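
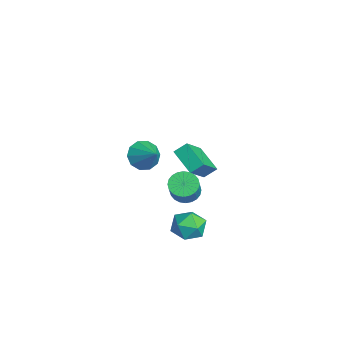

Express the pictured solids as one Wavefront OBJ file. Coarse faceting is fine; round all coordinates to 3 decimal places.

v 2.042 -2.921 0.84
v 2.635 -3.264 0.196
v 3.198 -2.499 1.68
v 2.529 -2.708 0.064
v 2.236 -2.234 0.228
v 1.87 -2.022 0.626
v 1.569 -2.153 1.105
v 1.449 -2.577 1.483
v 1.555 -3.133 1.615
v 1.847 -3.607 1.451
v 2.214 -3.82 1.054
v 2.515 -3.688 0.574
v 0.073 -0.255 -3.826
v 0.582 -0.695 -4.329
v 1.596 -1.045 -2.997
v 1.087 -0.605 -2.494
v 0.714 -0.396 -4.351
v 1.728 -0.746 -3.019
v 0.748 -0.075 -4.292
v 1.762 -0.425 -2.96
v 0.68 0.218 -4.163
v 1.693 -0.132 -2.831
v 0.519 0.44 -3.983
v 1.533 0.089 -2.651
v 0.29 0.555 -3.778
v 1.304 0.205 -2.446
v 0.029 0.547 -3.581
v 1.042 0.197 -2.249
v -0.226 0.417 -3.421
v 0.787 0.067 -2.089
v -0.436 0.185 -3.323
v 0.578 -0.165 -1.991
v -0.568 -0.114 -3.301
v 0.446 -0.464 -1.969
v -0.602 -0.435 -3.36
v 0.412 -0.785 -2.028
v -0.533 -0.728 -3.489
v 0.48 -1.078 -2.157
v -0.373 -0.949 -3.669
v 0.641 -1.3 -2.337
v -0.144 -1.065 -3.874
v 0.87 -1.415 -2.542
v 0.118 -1.057 -4.071
v 1.131 -1.407 -2.739
v 0.373 -0.927 -4.231
v 1.386 -1.277 -2.899
v -4.132 0.846 -4.234
v -4.127 1.59 -3.675
v -2.666 1.436 -5.031
v -2.661 2.179 -4.472
v -2.939 -0.219 -2.828
v -2.934 0.524 -2.269
v -1.473 0.37 -3.625
v -1.468 1.114 -3.066
v 3.353 -0.316 -4.207
v 3.901 -0.062 -3.373
v 3.759 -1.918 -3.987
v 4.307 -1.664 -3.153
v 3.28 -1.591 -3.136
v 3.029 -0.601 -3.272
v 4.631 -1.379 -4.088
v 4.38 -0.389 -4.224
v 4.692 -0.719 -3.299
v 3.856 -0.85 -2.71
v 3.804 -1.13 -4.65
v 2.968 -1.261 -4.061
f 2 1 4
f 2 4 3
f 4 1 5
f 4 5 3
f 5 1 6
f 5 6 3
f 6 1 7
f 6 7 3
f 7 1 8
f 7 8 3
f 8 1 9
f 8 9 3
f 9 1 10
f 9 10 3
f 10 1 11
f 10 11 3
f 11 1 12
f 11 12 3
f 12 1 2
f 12 2 3
f 14 13 17
f 14 17 15
f 15 17 18
f 15 18 16
f 17 13 19
f 17 19 18
f 18 19 20
f 18 20 16
f 19 13 21
f 19 21 20
f 20 21 22
f 20 22 16
f 21 13 23
f 21 23 22
f 22 23 24
f 22 24 16
f 23 13 25
f 23 25 24
f 24 25 26
f 24 26 16
f 25 13 27
f 25 27 26
f 26 27 28
f 26 28 16
f 27 13 29
f 27 29 28
f 28 29 30
f 28 30 16
f 29 13 31
f 29 31 30
f 30 31 32
f 30 32 16
f 31 13 33
f 31 33 32
f 32 33 34
f 32 34 16
f 33 13 35
f 33 35 34
f 34 35 36
f 34 36 16
f 35 13 37
f 35 37 36
f 36 37 38
f 36 38 16
f 37 13 39
f 37 39 38
f 38 39 40
f 38 40 16
f 39 13 41
f 39 41 40
f 40 41 42
f 40 42 16
f 41 13 43
f 41 43 42
f 42 43 44
f 42 44 16
f 43 13 45
f 43 45 44
f 44 45 46
f 44 46 16
f 45 13 14
f 45 14 46
f 46 14 15
f 46 15 16
f 48 50 47
f 51 48 47
f 47 50 49
f 49 51 47
f 48 54 50
f 52 48 51
f 52 54 48
f 50 54 49
f 53 51 49
f 49 54 53
f 53 52 51
f 54 52 53
f 55 66 60
f 55 60 56
f 55 56 62
f 55 62 65
f 55 65 66
f 56 60 64
f 60 66 59
f 66 65 57
f 65 62 61
f 62 56 63
f 58 64 59
f 58 59 57
f 58 57 61
f 58 61 63
f 58 63 64
f 59 64 60
f 57 59 66
f 61 57 65
f 63 61 62
f 64 63 56



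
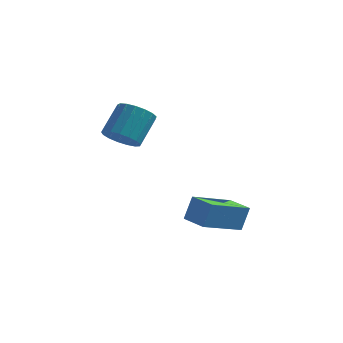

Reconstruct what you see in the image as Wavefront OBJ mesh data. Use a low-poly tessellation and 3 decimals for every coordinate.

v -2.072 -0.489 0.678
v -1.456 -0.762 0.771
v -1.213 0.095 1.676
v -1.828 0.369 1.582
v -1.407 -0.535 0.543
v -1.163 0.322 1.448
v -1.51 -0.298 0.346
v -1.266 0.56 1.25
v -1.741 -0.104 0.224
v -1.498 0.753 1.129
v -2.049 0.002 0.207
v -1.805 0.859 1.112
v -2.361 -0.005 0.297
v -2.118 0.852 1.202
v -2.608 -0.123 0.475
v -2.364 0.735 1.38
v -2.731 -0.324 0.699
v -2.488 0.533 1.604
v -2.703 -0.563 0.918
v -2.46 0.294 1.823
v -2.531 -0.785 1.082
v -2.288 0.072 1.987
v -2.254 -0.939 1.153
v -2.01 -0.082 2.058
v -1.934 -0.99 1.116
v -1.691 -0.133 2.021
v -1.646 -0.926 0.978
v -1.403 -0.069 1.883
v -0.025 -0.38 -2.633
v 0.158 -0.081 -1.761
v 0.859 0.905 -3.258
v 1.041 1.204 -2.385
v 0.779 -0.924 -2.615
v 0.961 -0.625 -1.742
v 1.662 0.361 -3.239
v 1.845 0.66 -2.367
f 2 1 5
f 2 5 3
f 3 5 6
f 3 6 4
f 5 1 7
f 5 7 6
f 6 7 8
f 6 8 4
f 7 1 9
f 7 9 8
f 8 9 10
f 8 10 4
f 9 1 11
f 9 11 10
f 10 11 12
f 10 12 4
f 11 1 13
f 11 13 12
f 12 13 14
f 12 14 4
f 13 1 15
f 13 15 14
f 14 15 16
f 14 16 4
f 15 1 17
f 15 17 16
f 16 17 18
f 16 18 4
f 17 1 19
f 17 19 18
f 18 19 20
f 18 20 4
f 19 1 21
f 19 21 20
f 20 21 22
f 20 22 4
f 21 1 23
f 21 23 22
f 22 23 24
f 22 24 4
f 23 1 25
f 23 25 24
f 24 25 26
f 24 26 4
f 25 1 27
f 25 27 26
f 26 27 28
f 26 28 4
f 27 1 2
f 27 2 28
f 28 2 3
f 28 3 4
f 30 32 29
f 33 30 29
f 29 32 31
f 31 33 29
f 30 36 32
f 34 30 33
f 34 36 30
f 32 36 31
f 35 33 31
f 31 36 35
f 35 34 33
f 36 34 35



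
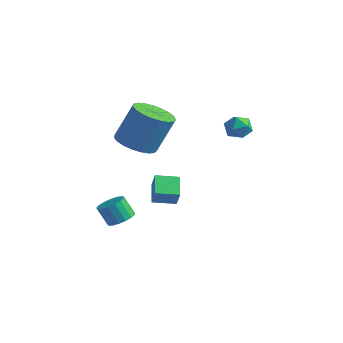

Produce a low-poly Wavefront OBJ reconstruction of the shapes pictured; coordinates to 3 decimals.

v -1.732 -1.141 -4.608
v -1.309 -1.375 -3.721
v -2.48 -0.295 -4.028
v -2.057 -0.529 -3.141
v -0.903 -0.291 -4.779
v -0.48 -0.525 -3.892
v -1.651 0.555 -4.199
v -1.228 0.321 -3.312
v -1.28 -3.751 -4.394
v -0.652 -3.745 -4.044
v -1.191 -3.903 -3.075
v -1.82 -3.909 -3.426
v -0.749 -3.414 -4.044
v -1.288 -3.572 -3.075
v -0.969 -3.161 -4.124
v -1.508 -3.319 -3.156
v -1.259 -3.043 -4.267
v -1.798 -3.201 -3.298
v -1.555 -3.087 -4.439
v -2.094 -3.245 -3.47
v -1.788 -3.283 -4.6
v -2.327 -3.441 -3.631
v -1.904 -3.586 -4.715
v -2.443 -3.745 -3.746
v -1.878 -3.927 -4.756
v -2.417 -4.086 -3.787
v -1.715 -4.228 -4.714
v -2.254 -4.387 -3.745
v -1.452 -4.419 -4.599
v -1.991 -4.578 -3.63
v -1.15 -4.458 -4.437
v -1.689 -4.616 -3.469
v -0.878 -4.334 -4.266
v -1.417 -4.492 -3.297
v -0.698 -4.076 -4.124
v -1.237 -4.235 -3.155
v -0.903 -3.152 0.536
v -0.321 -4.03 0.723
v 0.186 -3.286 2.632
v -0.397 -2.408 2.444
v -0.021 -3.758 0.538
v 0.485 -3.014 2.446
v 0.125 -3.381 0.352
v 0.632 -2.638 2.26
v 0.095 -2.965 0.198
v 0.601 -2.221 2.106
v -0.109 -2.581 0.102
v 0.398 -1.837 2.011
v -0.45 -2.296 0.082
v 0.057 -1.552 1.99
v -0.869 -2.158 0.14
v -0.362 -1.415 2.048
v -1.294 -2.193 0.266
v -0.788 -1.449 2.175
v -1.652 -2.393 0.439
v -1.145 -1.65 2.348
v -1.88 -2.725 0.629
v -1.373 -1.981 2.537
v -1.939 -3.13 0.802
v -1.433 -2.387 2.711
v -1.82 -3.539 0.93
v -1.313 -2.796 2.838
v -1.541 -3.881 0.989
v -1.035 -3.138 2.898
v -1.153 -4.097 0.97
v -0.646 -3.354 2.879
v -0.721 -4.15 0.876
v -0.214 -3.406 2.785
v 3.212 -0.059 2.351
v 3.64 -0.631 2.227
v 2.4 -0.509 1.633
v 2.828 -1.081 1.509
v 2.524 -0.991 2.161
v 3.026 -0.712 2.605
v 3.014 -0.428 1.255
v 3.516 -0.149 1.699
v 3.517 -0.859 1.549
v 3.215 -1.207 2.109
v 2.825 0.067 1.751
v 2.523 -0.281 2.311
f 2 4 1
f 5 2 1
f 1 4 3
f 3 5 1
f 2 8 4
f 6 2 5
f 6 8 2
f 4 8 3
f 7 5 3
f 3 8 7
f 7 6 5
f 8 6 7
f 10 9 13
f 10 13 11
f 11 13 14
f 11 14 12
f 13 9 15
f 13 15 14
f 14 15 16
f 14 16 12
f 15 9 17
f 15 17 16
f 16 17 18
f 16 18 12
f 17 9 19
f 17 19 18
f 18 19 20
f 18 20 12
f 19 9 21
f 19 21 20
f 20 21 22
f 20 22 12
f 21 9 23
f 21 23 22
f 22 23 24
f 22 24 12
f 23 9 25
f 23 25 24
f 24 25 26
f 24 26 12
f 25 9 27
f 25 27 26
f 26 27 28
f 26 28 12
f 27 9 29
f 27 29 28
f 28 29 30
f 28 30 12
f 29 9 31
f 29 31 30
f 30 31 32
f 30 32 12
f 31 9 33
f 31 33 32
f 32 33 34
f 32 34 12
f 33 9 35
f 33 35 34
f 34 35 36
f 34 36 12
f 35 9 10
f 35 10 36
f 36 10 11
f 36 11 12
f 38 37 41
f 38 41 39
f 39 41 42
f 39 42 40
f 41 37 43
f 41 43 42
f 42 43 44
f 42 44 40
f 43 37 45
f 43 45 44
f 44 45 46
f 44 46 40
f 45 37 47
f 45 47 46
f 46 47 48
f 46 48 40
f 47 37 49
f 47 49 48
f 48 49 50
f 48 50 40
f 49 37 51
f 49 51 50
f 50 51 52
f 50 52 40
f 51 37 53
f 51 53 52
f 52 53 54
f 52 54 40
f 53 37 55
f 53 55 54
f 54 55 56
f 54 56 40
f 55 37 57
f 55 57 56
f 56 57 58
f 56 58 40
f 57 37 59
f 57 59 58
f 58 59 60
f 58 60 40
f 59 37 61
f 59 61 60
f 60 61 62
f 60 62 40
f 61 37 63
f 61 63 62
f 62 63 64
f 62 64 40
f 63 37 65
f 63 65 64
f 64 65 66
f 64 66 40
f 65 37 67
f 65 67 66
f 66 67 68
f 66 68 40
f 67 37 38
f 67 38 68
f 68 38 39
f 68 39 40
f 69 80 74
f 69 74 70
f 69 70 76
f 69 76 79
f 69 79 80
f 70 74 78
f 74 80 73
f 80 79 71
f 79 76 75
f 76 70 77
f 72 78 73
f 72 73 71
f 72 71 75
f 72 75 77
f 72 77 78
f 73 78 74
f 71 73 80
f 75 71 79
f 77 75 76
f 78 77 70



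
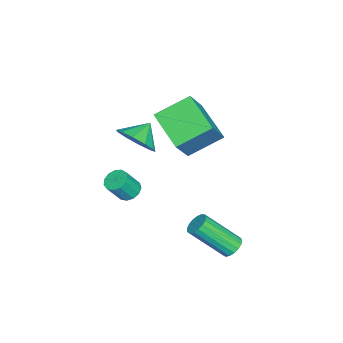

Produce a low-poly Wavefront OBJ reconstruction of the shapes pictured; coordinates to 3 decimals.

v -2.792 -1.691 -2.595
v -2.325 -1.354 -2.666
v -1.861 -1.792 -1.697
v -2.328 -2.129 -1.625
v -2.537 -1.182 -2.487
v -2.073 -1.619 -1.517
v -2.829 -1.171 -2.342
v -2.366 -1.608 -1.372
v -3.11 -1.325 -2.277
v -2.647 -1.762 -1.308
v -3.29 -1.596 -2.313
v -2.826 -2.033 -1.344
v -3.311 -1.896 -2.439
v -2.848 -2.334 -1.47
v -3.168 -2.132 -2.614
v -2.704 -2.57 -1.645
v -2.905 -2.228 -2.783
v -2.442 -2.666 -1.814
v -2.606 -2.153 -2.892
v -2.143 -2.591 -1.923
v -2.366 -1.932 -2.907
v -1.903 -2.37 -1.937
v -2.261 -1.634 -2.822
v -1.798 -2.072 -1.853
v -0.316 3.479 -2.873
v 0.017 3.822 -2.601
v 0.329 2.404 -1.195
v -0.004 2.061 -1.467
v -0.221 3.87 -2.499
v 0.092 2.453 -1.093
v -0.48 3.83 -2.482
v -0.168 2.412 -1.077
v -0.702 3.708 -2.555
v -0.39 2.291 -1.15
v -0.836 3.534 -2.701
v -0.523 2.117 -1.296
v -0.85 3.348 -2.886
v -0.538 1.931 -1.481
v -0.742 3.191 -3.068
v -0.43 1.774 -1.663
v -0.537 3.1 -3.205
v -0.225 1.683 -1.8
v -0.281 3.096 -3.266
v 0.031 1.679 -1.861
v -0.033 3.179 -3.237
v 0.279 1.762 -1.832
v 0.15 3.332 -3.124
v 0.462 1.914 -1.719
v 0.226 3.517 -2.954
v 0.539 2.1 -1.549
v 0.178 3.694 -2.765
v 0.491 2.277 -1.36
v -3.338 -1.562 0.247
v -2.695 -1.473 0.994
v -4.142 -1.178 0.893
v -2.695 -0.947 0.681
v -2.942 -0.656 0.203
v -3.339 -0.711 -0.259
v -3.737 -1.09 -0.527
v -3.982 -1.65 -0.5
v -3.981 -2.176 -0.188
v -3.735 -2.468 0.291
v -3.337 -2.413 0.752
v -2.94 -2.033 1.021
v -3.697 -0.344 1.337
v -2.598 -0.529 2.713
v -4.534 0.942 2.179
v -3.435 0.757 3.554
v -2.485 0.963 0.546
v -1.386 0.778 1.921
v -3.322 2.249 1.387
v -2.223 2.064 2.763
f 2 1 5
f 2 5 3
f 3 5 6
f 3 6 4
f 5 1 7
f 5 7 6
f 6 7 8
f 6 8 4
f 7 1 9
f 7 9 8
f 8 9 10
f 8 10 4
f 9 1 11
f 9 11 10
f 10 11 12
f 10 12 4
f 11 1 13
f 11 13 12
f 12 13 14
f 12 14 4
f 13 1 15
f 13 15 14
f 14 15 16
f 14 16 4
f 15 1 17
f 15 17 16
f 16 17 18
f 16 18 4
f 17 1 19
f 17 19 18
f 18 19 20
f 18 20 4
f 19 1 21
f 19 21 20
f 20 21 22
f 20 22 4
f 21 1 23
f 21 23 22
f 22 23 24
f 22 24 4
f 23 1 2
f 23 2 24
f 24 2 3
f 24 3 4
f 26 25 29
f 26 29 27
f 27 29 30
f 27 30 28
f 29 25 31
f 29 31 30
f 30 31 32
f 30 32 28
f 31 25 33
f 31 33 32
f 32 33 34
f 32 34 28
f 33 25 35
f 33 35 34
f 34 35 36
f 34 36 28
f 35 25 37
f 35 37 36
f 36 37 38
f 36 38 28
f 37 25 39
f 37 39 38
f 38 39 40
f 38 40 28
f 39 25 41
f 39 41 40
f 40 41 42
f 40 42 28
f 41 25 43
f 41 43 42
f 42 43 44
f 42 44 28
f 43 25 45
f 43 45 44
f 44 45 46
f 44 46 28
f 45 25 47
f 45 47 46
f 46 47 48
f 46 48 28
f 47 25 49
f 47 49 48
f 48 49 50
f 48 50 28
f 49 25 51
f 49 51 50
f 50 51 52
f 50 52 28
f 51 25 26
f 51 26 52
f 52 26 27
f 52 27 28
f 54 53 56
f 54 56 55
f 56 53 57
f 56 57 55
f 57 53 58
f 57 58 55
f 58 53 59
f 58 59 55
f 59 53 60
f 59 60 55
f 60 53 61
f 60 61 55
f 61 53 62
f 61 62 55
f 62 53 63
f 62 63 55
f 63 53 64
f 63 64 55
f 64 53 54
f 64 54 55
f 66 68 65
f 69 66 65
f 65 68 67
f 67 69 65
f 66 72 68
f 70 66 69
f 70 72 66
f 68 72 67
f 71 69 67
f 67 72 71
f 71 70 69
f 72 70 71



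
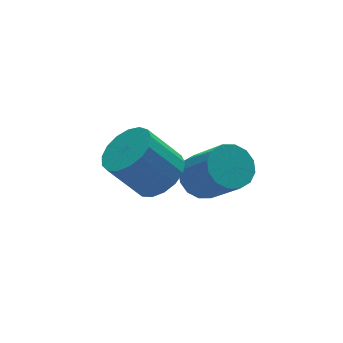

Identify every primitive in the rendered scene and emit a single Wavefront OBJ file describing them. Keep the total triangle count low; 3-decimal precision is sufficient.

v 1.966 4.353 -0.027
v 2.418 4.935 0.376
v 2.726 3.689 1.831
v 2.274 3.107 1.427
v 2.009 4.995 0.514
v 2.317 3.748 1.968
v 1.589 4.882 0.506
v 1.897 3.635 1.96
v 1.27 4.628 0.355
v 1.578 3.381 1.81
v 1.138 4.3 0.103
v 1.446 3.053 1.557
v 1.227 3.986 -0.185
v 1.535 2.74 1.269
v 1.514 3.771 -0.431
v 1.822 2.525 1.024
v 1.923 3.712 -0.568
v 2.231 2.465 0.886
v 2.343 3.825 -0.56
v 2.651 2.578 0.894
v 2.662 4.079 -0.41
v 2.97 2.832 1.045
v 2.794 4.407 -0.157
v 3.102 3.16 1.297
v 2.705 4.72 0.131
v 3.013 3.474 1.585
v -0.309 2.853 2.397
v 0.095 2.176 2.891
v -0.806 2.591 4.197
v -1.211 3.267 3.703
v 0.357 2.529 2.96
v -0.544 2.944 4.266
v 0.466 2.957 2.9
v -0.435 3.372 4.205
v 0.398 3.36 2.724
v -0.503 3.775 4.03
v 0.168 3.647 2.474
v -0.734 4.062 3.78
v -0.172 3.752 2.206
v -1.073 4.167 3.512
v -0.543 3.651 1.982
v -1.444 4.066 3.288
v -0.861 3.367 1.853
v -1.762 3.782 3.159
v -1.052 2.965 1.849
v -1.953 3.38 3.154
v -1.073 2.538 1.97
v -1.974 2.952 3.276
v -0.919 2.182 2.189
v -1.821 2.597 3.495
v -0.626 1.98 2.456
v -1.527 2.395 3.762
v -0.26 1.978 2.709
v -1.161 2.393 4.015
f 2 1 5
f 2 5 3
f 3 5 6
f 3 6 4
f 5 1 7
f 5 7 6
f 6 7 8
f 6 8 4
f 7 1 9
f 7 9 8
f 8 9 10
f 8 10 4
f 9 1 11
f 9 11 10
f 10 11 12
f 10 12 4
f 11 1 13
f 11 13 12
f 12 13 14
f 12 14 4
f 13 1 15
f 13 15 14
f 14 15 16
f 14 16 4
f 15 1 17
f 15 17 16
f 16 17 18
f 16 18 4
f 17 1 19
f 17 19 18
f 18 19 20
f 18 20 4
f 19 1 21
f 19 21 20
f 20 21 22
f 20 22 4
f 21 1 23
f 21 23 22
f 22 23 24
f 22 24 4
f 23 1 25
f 23 25 24
f 24 25 26
f 24 26 4
f 25 1 2
f 25 2 26
f 26 2 3
f 26 3 4
f 28 27 31
f 28 31 29
f 29 31 32
f 29 32 30
f 31 27 33
f 31 33 32
f 32 33 34
f 32 34 30
f 33 27 35
f 33 35 34
f 34 35 36
f 34 36 30
f 35 27 37
f 35 37 36
f 36 37 38
f 36 38 30
f 37 27 39
f 37 39 38
f 38 39 40
f 38 40 30
f 39 27 41
f 39 41 40
f 40 41 42
f 40 42 30
f 41 27 43
f 41 43 42
f 42 43 44
f 42 44 30
f 43 27 45
f 43 45 44
f 44 45 46
f 44 46 30
f 45 27 47
f 45 47 46
f 46 47 48
f 46 48 30
f 47 27 49
f 47 49 48
f 48 49 50
f 48 50 30
f 49 27 51
f 49 51 50
f 50 51 52
f 50 52 30
f 51 27 53
f 51 53 52
f 52 53 54
f 52 54 30
f 53 27 28
f 53 28 54
f 54 28 29
f 54 29 30



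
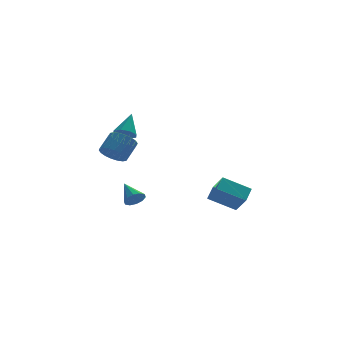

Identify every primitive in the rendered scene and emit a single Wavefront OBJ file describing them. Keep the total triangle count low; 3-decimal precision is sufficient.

v -2.976 2.099 2.526
v -2.34 2.038 2.216
v -2.304 3.061 3.714
v -2.622 2.464 2.03
v -3.111 2.677 2.135
v -3.521 2.551 2.469
v -3.612 2.161 2.836
v -3.33 1.734 3.021
v -2.841 1.522 2.916
v -2.431 1.648 2.583
v -3.945 1.092 1.402
v -3.582 1.542 0.738
v -2.792 2.198 1.615
v -3.155 1.748 2.278
v -3.884 1.768 0.842
v -3.095 2.424 1.718
v -4.199 1.861 1.056
v -3.409 2.516 1.933
v -4.463 1.801 1.339
v -3.673 2.456 2.216
v -4.625 1.6 1.634
v -3.835 2.256 2.511
v -4.652 1.299 1.883
v -3.862 1.955 2.76
v -4.539 0.957 2.037
v -3.749 1.613 2.914
v -4.308 0.642 2.065
v -3.518 1.298 2.942
v -4.005 0.416 1.962
v -3.216 1.072 2.838
v -3.691 0.324 1.747
v -2.901 0.979 2.624
v -3.427 0.384 1.464
v -2.637 1.039 2.341
v -3.265 0.584 1.169
v -2.475 1.24 2.046
v -3.238 0.885 0.92
v -2.448 1.541 1.797
v -3.351 1.227 0.766
v -2.561 1.883 1.643
v -2.48 1.877 -2.557
v -1.935 1.755 -2.169
v -2.76 3.143 -1.763
v -1.812 1.988 -2.497
v -1.944 2.178 -2.848
v -2.281 2.253 -3.087
v -2.694 2.185 -3.124
v -3.025 1.999 -2.944
v -3.148 1.766 -2.616
v -3.016 1.576 -2.266
v -2.679 1.501 -2.026
v -2.266 1.569 -1.989
v 4.087 3.294 -4.771
v 4.355 2.279 -3.617
v 2.497 3.891 -3.877
v 2.765 2.876 -2.723
v 4.695 4.084 -4.217
v 4.963 3.069 -3.063
v 3.105 4.681 -3.323
v 3.373 3.666 -2.169
f 2 1 4
f 2 4 3
f 4 1 5
f 4 5 3
f 5 1 6
f 5 6 3
f 6 1 7
f 6 7 3
f 7 1 8
f 7 8 3
f 8 1 9
f 8 9 3
f 9 1 10
f 9 10 3
f 10 1 2
f 10 2 3
f 12 11 15
f 12 15 13
f 13 15 16
f 13 16 14
f 15 11 17
f 15 17 16
f 16 17 18
f 16 18 14
f 17 11 19
f 17 19 18
f 18 19 20
f 18 20 14
f 19 11 21
f 19 21 20
f 20 21 22
f 20 22 14
f 21 11 23
f 21 23 22
f 22 23 24
f 22 24 14
f 23 11 25
f 23 25 24
f 24 25 26
f 24 26 14
f 25 11 27
f 25 27 26
f 26 27 28
f 26 28 14
f 27 11 29
f 27 29 28
f 28 29 30
f 28 30 14
f 29 11 31
f 29 31 30
f 30 31 32
f 30 32 14
f 31 11 33
f 31 33 32
f 32 33 34
f 32 34 14
f 33 11 35
f 33 35 34
f 34 35 36
f 34 36 14
f 35 11 37
f 35 37 36
f 36 37 38
f 36 38 14
f 37 11 39
f 37 39 38
f 38 39 40
f 38 40 14
f 39 11 12
f 39 12 40
f 40 12 13
f 40 13 14
f 42 41 44
f 42 44 43
f 44 41 45
f 44 45 43
f 45 41 46
f 45 46 43
f 46 41 47
f 46 47 43
f 47 41 48
f 47 48 43
f 48 41 49
f 48 49 43
f 49 41 50
f 49 50 43
f 50 41 51
f 50 51 43
f 51 41 52
f 51 52 43
f 52 41 42
f 52 42 43
f 54 56 53
f 57 54 53
f 53 56 55
f 55 57 53
f 54 60 56
f 58 54 57
f 58 60 54
f 56 60 55
f 59 57 55
f 55 60 59
f 59 58 57
f 60 58 59



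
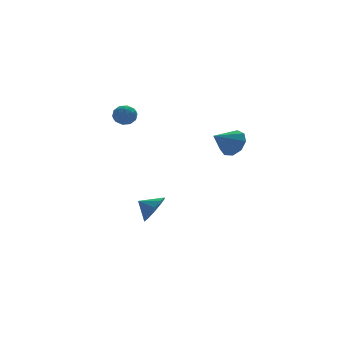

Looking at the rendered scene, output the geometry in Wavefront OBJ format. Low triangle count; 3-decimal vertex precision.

v -1.329 -0.663 -4.23
v -0.79 -0.774 -3.395
v -2.011 -0.057 -3.71
v -0.578 -0.277 -3.696
v -0.652 0.072 -4.2
v -0.985 0.14 -4.716
v -1.45 -0.099 -5.047
v -1.869 -0.553 -5.065
v -2.081 -1.049 -4.765
v -2.007 -1.398 -4.26
v -1.674 -1.467 -3.744
v -1.209 -1.228 -3.414
v 1.819 -3.582 1.069
v 2.218 -3.275 1.827
v 0.581 -3.858 1.831
v 1.932 -2.807 1.532
v 1.593 -2.702 1.021
v 1.36 -3.008 0.532
v 1.342 -3.583 0.294
v 1.547 -4.158 0.419
v 1.879 -4.463 0.848
v 2.183 -4.356 1.38
v 2.317 -3.887 1.767
v -3.048 -0.527 2.718
v -2.57 -1.03 2.72
v -3.77 -1.21 3.24
v -3.292 -1.713 3.242
v -3.205 -1.15 3.638
v -2.758 -0.728 3.315
v -3.582 -1.512 2.645
v -3.135 -1.09 2.322
v -2.9 -1.639 2.675
v -2.667 -1.416 3.289
v -3.673 -0.824 2.671
v -3.44 -0.601 3.285
v -2.745 -0.719 2.673
v -3.595 -1.521 3.287
v -3.543 -1.19 3.52
v -3.262 -1.486 3.521
v -2.856 -0.541 3.023
v -2.575 -0.837 3.024
v -2.948 -0.907 3.564
v -3.765 -1.403 2.936
v -3.484 -1.699 2.937
v -3.078 -0.754 2.439
v -2.797 -1.05 2.44
v -3.392 -1.333 2.396
v -2.659 -1.373 2.648
v -3.083 -1.774 2.955
v -3.253 -1.655 2.603
v -2.991 -1.407 2.413
v -2.522 -1.241 3.009
v -2.946 -1.642 3.316
v -2.895 -1.311 3.549
v -2.632 -1.063 3.359
v -2.716 -1.599 2.982
v -3.394 -0.598 2.644
v -3.818 -0.999 2.951
v -3.708 -1.177 2.601
v -3.445 -0.929 2.411
v -3.257 -0.466 3.005
v -3.681 -0.867 3.312
v -3.349 -0.833 3.547
v -3.087 -0.585 3.357
v -3.624 -0.641 2.978
f 2 1 4
f 2 4 3
f 4 1 5
f 4 5 3
f 5 1 6
f 5 6 3
f 6 1 7
f 6 7 3
f 7 1 8
f 7 8 3
f 8 1 9
f 8 9 3
f 9 1 10
f 9 10 3
f 10 1 11
f 10 11 3
f 11 1 12
f 11 12 3
f 12 1 2
f 12 2 3
f 14 13 16
f 14 16 15
f 16 13 17
f 16 17 15
f 17 13 18
f 17 18 15
f 18 13 19
f 18 19 15
f 19 13 20
f 19 20 15
f 20 13 21
f 20 21 15
f 21 13 22
f 21 22 15
f 22 13 23
f 22 23 15
f 23 13 14
f 23 14 15
f 24 61 40
f 61 35 64
f 40 64 29
f 61 64 40
f 24 40 36
f 40 29 41
f 36 41 25
f 40 41 36
f 24 36 45
f 36 25 46
f 45 46 31
f 36 46 45
f 24 45 57
f 45 31 60
f 57 60 34
f 45 60 57
f 24 57 61
f 57 34 65
f 61 65 35
f 57 65 61
f 25 41 52
f 41 29 55
f 52 55 33
f 41 55 52
f 29 64 42
f 64 35 63
f 42 63 28
f 64 63 42
f 35 65 62
f 65 34 58
f 62 58 26
f 65 58 62
f 34 60 59
f 60 31 47
f 59 47 30
f 60 47 59
f 31 46 51
f 46 25 48
f 51 48 32
f 46 48 51
f 27 53 39
f 53 33 54
f 39 54 28
f 53 54 39
f 27 39 37
f 39 28 38
f 37 38 26
f 39 38 37
f 27 37 44
f 37 26 43
f 44 43 30
f 37 43 44
f 27 44 49
f 44 30 50
f 49 50 32
f 44 50 49
f 27 49 53
f 49 32 56
f 53 56 33
f 49 56 53
f 28 54 42
f 54 33 55
f 42 55 29
f 54 55 42
f 26 38 62
f 38 28 63
f 62 63 35
f 38 63 62
f 30 43 59
f 43 26 58
f 59 58 34
f 43 58 59
f 32 50 51
f 50 30 47
f 51 47 31
f 50 47 51
f 33 56 52
f 56 32 48
f 52 48 25
f 56 48 52



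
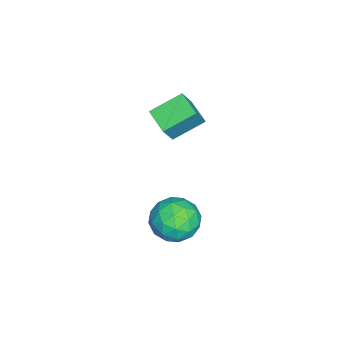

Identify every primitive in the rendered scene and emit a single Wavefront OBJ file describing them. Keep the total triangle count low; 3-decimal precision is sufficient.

v -0.872 -2.786 -2.418
v -0.301 -1.848 -2.871
v 0.481 -3.952 -3.129
v 1.052 -3.014 -3.582
v 1.011 -3.174 -2.406
v 0.175 -2.453 -1.966
v 0.005 -3.347 -4.034
v -0.831 -2.626 -3.594
v 0.241 -2.194 -3.87
v 0.863 -2.087 -2.863
v -0.683 -3.713 -3.137
v -0.061 -3.606 -2.13
v -0.705 -2.214 -2.582
v 0.885 -3.586 -3.418
v 0.861 -3.68 -2.727
v 1.197 -3.128 -2.993
v -0.425 -2.57 -2.05
v -0.089 -2.019 -2.316
v 0.682 -2.798 -2.043
v 0.269 -3.781 -3.684
v 0.605 -3.23 -3.95
v -1.017 -2.672 -3.007
v -0.681 -2.12 -3.273
v -0.502 -3.002 -3.957
v -0.051 -1.867 -3.435
v 0.744 -2.552 -3.853
v 0.129 -2.748 -4.119
v -0.363 -2.324 -3.861
v 0.315 -1.804 -2.843
v 1.11 -2.489 -3.262
v 1.086 -2.583 -2.57
v 0.595 -2.16 -2.312
v 0.633 -2.008 -3.431
v -0.93 -3.311 -2.738
v -0.135 -3.996 -3.157
v -0.415 -3.64 -3.688
v -0.906 -3.217 -3.43
v -0.564 -3.248 -2.147
v 0.231 -3.933 -2.565
v 0.543 -3.476 -2.139
v 0.051 -3.052 -1.881
v -0.453 -3.792 -2.569
v -2.662 -4.344 1.02
v -3.513 -3.136 1.776
v -1.804 -3.504 0.642
v -2.654 -2.295 1.398
v -1.926 -4.565 2.202
v -2.776 -3.356 2.958
v -1.067 -3.724 1.824
v -1.918 -2.516 2.58
f 1 38 17
f 38 12 41
f 17 41 6
f 38 41 17
f 1 17 13
f 17 6 18
f 13 18 2
f 17 18 13
f 1 13 22
f 13 2 23
f 22 23 8
f 13 23 22
f 1 22 34
f 22 8 37
f 34 37 11
f 22 37 34
f 1 34 38
f 34 11 42
f 38 42 12
f 34 42 38
f 2 18 29
f 18 6 32
f 29 32 10
f 18 32 29
f 6 41 19
f 41 12 40
f 19 40 5
f 41 40 19
f 12 42 39
f 42 11 35
f 39 35 3
f 42 35 39
f 11 37 36
f 37 8 24
f 36 24 7
f 37 24 36
f 8 23 28
f 23 2 25
f 28 25 9
f 23 25 28
f 4 30 16
f 30 10 31
f 16 31 5
f 30 31 16
f 4 16 14
f 16 5 15
f 14 15 3
f 16 15 14
f 4 14 21
f 14 3 20
f 21 20 7
f 14 20 21
f 4 21 26
f 21 7 27
f 26 27 9
f 21 27 26
f 4 26 30
f 26 9 33
f 30 33 10
f 26 33 30
f 5 31 19
f 31 10 32
f 19 32 6
f 31 32 19
f 3 15 39
f 15 5 40
f 39 40 12
f 15 40 39
f 7 20 36
f 20 3 35
f 36 35 11
f 20 35 36
f 9 27 28
f 27 7 24
f 28 24 8
f 27 24 28
f 10 33 29
f 33 9 25
f 29 25 2
f 33 25 29
f 44 46 43
f 47 44 43
f 43 46 45
f 45 47 43
f 44 50 46
f 48 44 47
f 48 50 44
f 46 50 45
f 49 47 45
f 45 50 49
f 49 48 47
f 50 48 49



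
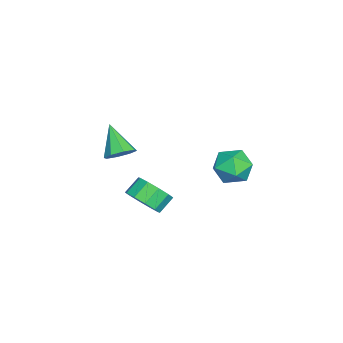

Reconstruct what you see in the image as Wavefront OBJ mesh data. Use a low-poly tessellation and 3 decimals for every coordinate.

v 3.47 -0.418 0.356
v 4.101 -0.647 1.164
v 3.4 -0.15 1.852
v 2.77 0.078 1.044
v 4.279 -0.07 0.928
v 3.578 0.427 1.615
v 4.148 0.375 0.474
v 3.448 0.872 1.161
v 3.758 0.516 -0.026
v 3.058 1.013 0.662
v 3.259 0.301 -0.379
v 2.558 0.797 0.308
v 2.84 -0.19 -0.452
v 2.139 0.307 0.236
v 2.662 -0.767 -0.215
v 1.961 -0.27 0.472
v 2.792 -1.212 0.239
v 2.092 -0.715 0.926
v 3.182 -1.353 0.738
v 2.482 -0.856 1.426
v 3.682 -1.137 1.092
v 2.981 -0.641 1.779
v -2.683 3.554 -1.728
v -1.921 3.138 -0.886
v -4.079 2.362 -1.054
v -3.317 1.946 -0.212
v -3.731 3.08 -0.146
v -2.867 3.817 -0.562
v -3.133 1.683 -1.378
v -2.269 2.42 -1.794
v -2.199 1.981 -0.67
v -2.568 2.845 0.092
v -3.432 2.655 -2.032
v -3.801 3.519 -1.27
v 1.381 -2.035 2.191
v 2.094 -2.326 2.575
v 0.299 -2.865 3.569
v 1.915 -1.731 2.793
v 1.424 -1.314 2.658
v 0.908 -1.319 2.25
v 0.669 -1.744 1.807
v 0.848 -2.338 1.589
v 1.339 -2.755 1.723
v 1.855 -2.75 2.132
f 2 1 5
f 2 5 3
f 3 5 6
f 3 6 4
f 5 1 7
f 5 7 6
f 6 7 8
f 6 8 4
f 7 1 9
f 7 9 8
f 8 9 10
f 8 10 4
f 9 1 11
f 9 11 10
f 10 11 12
f 10 12 4
f 11 1 13
f 11 13 12
f 12 13 14
f 12 14 4
f 13 1 15
f 13 15 14
f 14 15 16
f 14 16 4
f 15 1 17
f 15 17 16
f 16 17 18
f 16 18 4
f 17 1 19
f 17 19 18
f 18 19 20
f 18 20 4
f 19 1 21
f 19 21 20
f 20 21 22
f 20 22 4
f 21 1 2
f 21 2 22
f 22 2 3
f 22 3 4
f 23 34 28
f 23 28 24
f 23 24 30
f 23 30 33
f 23 33 34
f 24 28 32
f 28 34 27
f 34 33 25
f 33 30 29
f 30 24 31
f 26 32 27
f 26 27 25
f 26 25 29
f 26 29 31
f 26 31 32
f 27 32 28
f 25 27 34
f 29 25 33
f 31 29 30
f 32 31 24
f 36 35 38
f 36 38 37
f 38 35 39
f 38 39 37
f 39 35 40
f 39 40 37
f 40 35 41
f 40 41 37
f 41 35 42
f 41 42 37
f 42 35 43
f 42 43 37
f 43 35 44
f 43 44 37
f 44 35 36
f 44 36 37



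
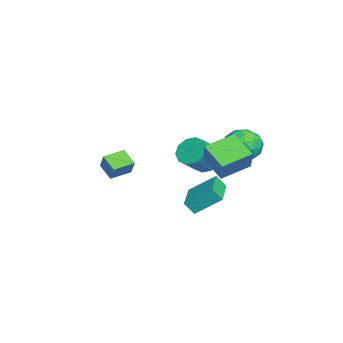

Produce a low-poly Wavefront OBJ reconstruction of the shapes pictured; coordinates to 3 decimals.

v 0.117 0.962 -0.626
v 0.72 1.694 -0.688
v 1.705 0.97 0.344
v 1.103 0.238 0.406
v 0.344 1.805 -0.251
v 1.329 1.081 0.781
v -0.119 1.594 0.043
v 0.866 0.87 1.075
v -0.491 1.142 0.081
v 0.494 0.418 1.113
v -0.631 0.621 -0.151
v 0.354 -0.103 0.881
v -0.485 0.23 -0.564
v 0.5 -0.494 0.468
v -0.109 0.119 -1.001
v 0.876 -0.605 0.031
v 0.354 0.33 -1.295
v 1.339 -0.394 -0.263
v 0.726 0.782 -1.333
v 1.711 0.058 -0.301
v 0.866 1.303 -1.101
v 1.851 0.579 -0.069
v -0.871 -4.272 -2.85
v -1.589 -4.931 -2.24
v -1.648 -3.258 -2.67
v -2.366 -3.918 -2.06
v -0.294 -4.002 -1.88
v -1.012 -4.662 -1.27
v -1.071 -2.989 -1.7
v -1.789 -3.648 -1.09
v 3.895 2.015 -0.175
v 2.852 1.032 0.702
v 2.988 3.452 0.356
v 1.945 2.469 1.232
v 4.895 2.151 1.168
v 3.852 1.168 2.044
v 3.988 3.588 1.698
v 2.945 2.605 2.575
v -1.345 0.428 -4.45
v -1.364 -0.123 -3.739
v -1.336 1.899 -3.311
v -1.355 1.348 -2.6
v 0.775 0.392 -4.42
v 0.756 -0.159 -3.709
v 0.784 1.863 -3.281
v 0.765 1.312 -2.57
v -3.024 3.1 -0.105
v -2.521 3.602 -1.031
v -1.639 1.818 -0.049
v -1.136 2.32 -0.975
v -1.156 2.875 0.052
v -2.012 3.668 0.017
v -2.148 1.752 -1.097
v -3.004 2.545 -1.132
v -1.98 2.769 -1.644
v -1.366 3.463 -0.934
v -2.794 1.957 -0.146
v -2.18 2.651 0.564
v -2.894 3.464 -0.573
v -1.266 1.956 -0.507
v -1.277 2.283 0.096
v -0.982 2.578 -0.448
v -2.595 3.502 0.043
v -2.299 3.797 -0.501
v -1.496 3.37 0.135
v -1.861 1.623 -0.579
v -1.565 1.918 -1.123
v -3.178 2.842 -0.632
v -2.883 3.137 -1.176
v -2.664 2.05 -1.215
v -2.281 3.269 -1.477
v -1.466 2.516 -1.444
v -2.061 2.182 -1.516
v -2.565 2.648 -1.537
v -1.92 3.677 -1.06
v -1.106 2.924 -1.027
v -1.117 3.25 -0.424
v -1.62 3.716 -0.444
v -1.602 3.188 -1.42
v -3.054 2.496 -0.053
v -2.24 1.743 -0.02
v -2.54 1.704 -0.636
v -3.043 2.17 -0.656
v -2.694 2.904 0.364
v -1.879 2.151 0.397
v -1.595 2.772 0.457
v -2.099 3.238 0.436
v -2.558 2.232 0.34
f 2 1 5
f 2 5 3
f 3 5 6
f 3 6 4
f 5 1 7
f 5 7 6
f 6 7 8
f 6 8 4
f 7 1 9
f 7 9 8
f 8 9 10
f 8 10 4
f 9 1 11
f 9 11 10
f 10 11 12
f 10 12 4
f 11 1 13
f 11 13 12
f 12 13 14
f 12 14 4
f 13 1 15
f 13 15 14
f 14 15 16
f 14 16 4
f 15 1 17
f 15 17 16
f 16 17 18
f 16 18 4
f 17 1 19
f 17 19 18
f 18 19 20
f 18 20 4
f 19 1 21
f 19 21 20
f 20 21 22
f 20 22 4
f 21 1 2
f 21 2 22
f 22 2 3
f 22 3 4
f 24 26 23
f 27 24 23
f 23 26 25
f 25 27 23
f 24 30 26
f 28 24 27
f 28 30 24
f 26 30 25
f 29 27 25
f 25 30 29
f 29 28 27
f 30 28 29
f 32 34 31
f 35 32 31
f 31 34 33
f 33 35 31
f 32 38 34
f 36 32 35
f 36 38 32
f 34 38 33
f 37 35 33
f 33 38 37
f 37 36 35
f 38 36 37
f 40 42 39
f 43 40 39
f 39 42 41
f 41 43 39
f 40 46 42
f 44 40 43
f 44 46 40
f 42 46 41
f 45 43 41
f 41 46 45
f 45 44 43
f 46 44 45
f 47 84 63
f 84 58 87
f 63 87 52
f 84 87 63
f 47 63 59
f 63 52 64
f 59 64 48
f 63 64 59
f 47 59 68
f 59 48 69
f 68 69 54
f 59 69 68
f 47 68 80
f 68 54 83
f 80 83 57
f 68 83 80
f 47 80 84
f 80 57 88
f 84 88 58
f 80 88 84
f 48 64 75
f 64 52 78
f 75 78 56
f 64 78 75
f 52 87 65
f 87 58 86
f 65 86 51
f 87 86 65
f 58 88 85
f 88 57 81
f 85 81 49
f 88 81 85
f 57 83 82
f 83 54 70
f 82 70 53
f 83 70 82
f 54 69 74
f 69 48 71
f 74 71 55
f 69 71 74
f 50 76 62
f 76 56 77
f 62 77 51
f 76 77 62
f 50 62 60
f 62 51 61
f 60 61 49
f 62 61 60
f 50 60 67
f 60 49 66
f 67 66 53
f 60 66 67
f 50 67 72
f 67 53 73
f 72 73 55
f 67 73 72
f 50 72 76
f 72 55 79
f 76 79 56
f 72 79 76
f 51 77 65
f 77 56 78
f 65 78 52
f 77 78 65
f 49 61 85
f 61 51 86
f 85 86 58
f 61 86 85
f 53 66 82
f 66 49 81
f 82 81 57
f 66 81 82
f 55 73 74
f 73 53 70
f 74 70 54
f 73 70 74
f 56 79 75
f 79 55 71
f 75 71 48
f 79 71 75



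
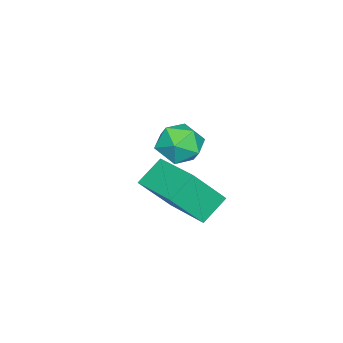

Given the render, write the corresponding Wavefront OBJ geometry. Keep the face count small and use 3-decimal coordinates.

v -2.121 -1.626 -3.308
v -2.963 -1.245 -2.606
v -1.112 -0.043 -2.959
v -1.954 0.339 -2.258
v -1.366 -2.399 -1.982
v -2.208 -2.017 -1.281
v -0.357 -0.815 -1.634
v -1.199 -0.434 -0.932
v -0.755 0.141 1.142
v -0.248 -0.003 1.784
v -0.172 -0.857 0.456
v 0.335 -1.001 1.098
v -0.475 -1.173 1.162
v -0.835 -0.556 1.586
v 0.415 -0.304 0.654
v 0.055 0.313 1.078
v 0.475 -0.278 1.482
v -0.075 -0.815 1.796
v -0.345 -0.045 0.444
v -0.895 -0.582 0.758
f 2 4 1
f 5 2 1
f 1 4 3
f 3 5 1
f 2 8 4
f 6 2 5
f 6 8 2
f 4 8 3
f 7 5 3
f 3 8 7
f 7 6 5
f 8 6 7
f 9 20 14
f 9 14 10
f 9 10 16
f 9 16 19
f 9 19 20
f 10 14 18
f 14 20 13
f 20 19 11
f 19 16 15
f 16 10 17
f 12 18 13
f 12 13 11
f 12 11 15
f 12 15 17
f 12 17 18
f 13 18 14
f 11 13 20
f 15 11 19
f 17 15 16
f 18 17 10



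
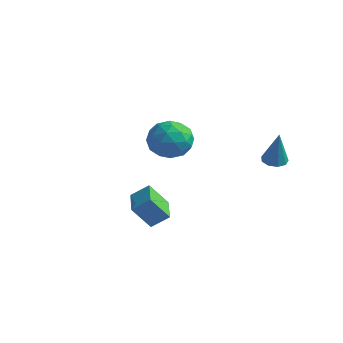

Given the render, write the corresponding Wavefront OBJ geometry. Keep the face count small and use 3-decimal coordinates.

v 0.18 -4.35 -2.535
v 0.788 -3.778 -1.914
v -0.988 -3.249 -2.405
v -0.38 -2.678 -1.784
v 0.7 -3.662 -3.676
v 1.308 -3.091 -3.055
v -0.468 -2.562 -3.546
v 0.14 -1.99 -2.925
v -4.036 2.261 -0.411
v -2.922 2.654 -0.668
v -3.858 0.866 -1.772
v -2.744 1.259 -2.029
v -2.966 0.721 -0.969
v -3.076 1.583 -0.128
v -3.704 1.937 -2.312
v -3.814 2.799 -1.471
v -2.717 2.454 -1.843
v -2.26 1.702 -1.013
v -4.52 1.818 -1.427
v -4.063 1.066 -0.597
v -3.495 2.58 -0.42
v -3.285 0.94 -2.02
v -3.416 0.624 -1.397
v -2.761 0.855 -1.548
v -3.585 1.95 -0.103
v -2.93 2.181 -0.254
v -2.956 1.045 -0.431
v -3.85 1.339 -2.186
v -3.195 1.57 -2.337
v -4.019 2.665 -0.892
v -3.364 2.896 -1.043
v -3.824 2.475 -2.009
v -2.719 2.693 -1.262
v -2.614 1.873 -2.061
v -3.179 2.272 -2.228
v -3.244 2.778 -1.734
v -2.451 2.251 -0.774
v -2.346 1.432 -1.574
v -2.477 1.115 -0.951
v -2.541 1.622 -0.456
v -2.33 2.134 -1.464
v -4.434 2.088 -0.866
v -4.329 1.269 -1.666
v -4.239 1.898 -1.984
v -4.303 2.405 -1.489
v -4.166 1.647 -0.379
v -4.061 0.827 -1.178
v -3.536 0.742 -0.706
v -3.601 1.248 -0.212
v -4.45 1.386 -0.976
v 2.484 2.509 -0.966
v 3.093 2.571 -1.116
v 2.956 2.251 0.846
v 2.926 2.956 -1.017
v 2.552 3.132 -0.895
v 2.146 3.016 -0.806
v 1.899 2.664 -0.791
v 1.925 2.239 -0.859
v 2.213 1.941 -0.976
v 2.628 1.908 -1.089
v 2.975 2.157 -1.144
f 2 4 1
f 5 2 1
f 1 4 3
f 3 5 1
f 2 8 4
f 6 2 5
f 6 8 2
f 4 8 3
f 7 5 3
f 3 8 7
f 7 6 5
f 8 6 7
f 9 46 25
f 46 20 49
f 25 49 14
f 46 49 25
f 9 25 21
f 25 14 26
f 21 26 10
f 25 26 21
f 9 21 30
f 21 10 31
f 30 31 16
f 21 31 30
f 9 30 42
f 30 16 45
f 42 45 19
f 30 45 42
f 9 42 46
f 42 19 50
f 46 50 20
f 42 50 46
f 10 26 37
f 26 14 40
f 37 40 18
f 26 40 37
f 14 49 27
f 49 20 48
f 27 48 13
f 49 48 27
f 20 50 47
f 50 19 43
f 47 43 11
f 50 43 47
f 19 45 44
f 45 16 32
f 44 32 15
f 45 32 44
f 16 31 36
f 31 10 33
f 36 33 17
f 31 33 36
f 12 38 24
f 38 18 39
f 24 39 13
f 38 39 24
f 12 24 22
f 24 13 23
f 22 23 11
f 24 23 22
f 12 22 29
f 22 11 28
f 29 28 15
f 22 28 29
f 12 29 34
f 29 15 35
f 34 35 17
f 29 35 34
f 12 34 38
f 34 17 41
f 38 41 18
f 34 41 38
f 13 39 27
f 39 18 40
f 27 40 14
f 39 40 27
f 11 23 47
f 23 13 48
f 47 48 20
f 23 48 47
f 15 28 44
f 28 11 43
f 44 43 19
f 28 43 44
f 17 35 36
f 35 15 32
f 36 32 16
f 35 32 36
f 18 41 37
f 41 17 33
f 37 33 10
f 41 33 37
f 52 51 54
f 52 54 53
f 54 51 55
f 54 55 53
f 55 51 56
f 55 56 53
f 56 51 57
f 56 57 53
f 57 51 58
f 57 58 53
f 58 51 59
f 58 59 53
f 59 51 60
f 59 60 53
f 60 51 61
f 60 61 53
f 61 51 52
f 61 52 53



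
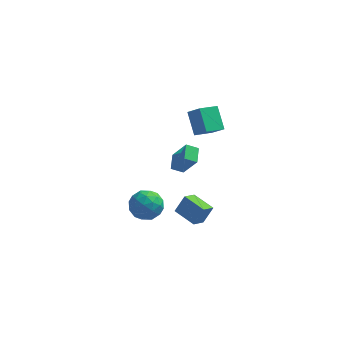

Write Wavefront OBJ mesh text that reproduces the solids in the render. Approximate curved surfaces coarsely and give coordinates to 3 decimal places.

v 1.449 -4.95 -0.932
v 1.986 -4.548 0.123
v 0.246 -4.044 -0.665
v 0.783 -3.642 0.39
v 1.937 -4.138 -1.49
v 2.474 -3.736 -0.435
v 0.734 -3.232 -1.223
v 1.271 -2.83 -0.168
v 1.495 2.585 0.979
v 0.954 3.778 2.154
v 0.707 3.031 0.162
v 0.165 4.225 1.337
v 2.515 3.515 0.503
v 1.973 4.709 1.678
v 1.726 3.962 -0.314
v 1.185 5.155 0.861
v -2.735 -1.969 -2.075
v -1.992 -1.12 -1.945
v -1.348 -3.14 -2.355
v -0.605 -2.291 -2.225
v -1.204 -2.663 -1.335
v -2.061 -1.939 -1.162
v -1.279 -2.321 -3.138
v -2.136 -1.597 -2.965
v -1.092 -1.337 -2.602
v -1.046 -1.549 -1.487
v -2.294 -2.711 -2.813
v -2.248 -2.923 -1.698
v -2.486 -1.442 -1.985
v -0.854 -2.818 -2.315
v -1.206 -3.037 -1.791
v -0.77 -2.538 -1.715
v -2.526 -1.923 -1.525
v -2.09 -1.424 -1.448
v -1.626 -2.331 -1.09
v -1.25 -2.836 -2.852
v -0.814 -2.337 -2.775
v -2.57 -1.722 -2.585
v -2.134 -1.223 -2.509
v -1.714 -1.929 -3.21
v -1.52 -1.07 -2.295
v -0.704 -1.759 -2.46
v -1.1 -1.776 -2.997
v -1.604 -1.351 -2.895
v -1.493 -1.195 -1.64
v -0.677 -1.883 -1.804
v -1.029 -2.102 -1.281
v -1.533 -1.676 -1.179
v -0.964 -1.323 -2.026
v -2.663 -2.377 -2.496
v -1.847 -3.065 -2.66
v -1.807 -2.584 -3.121
v -2.311 -2.158 -3.019
v -2.636 -2.501 -1.84
v -1.82 -3.19 -2.005
v -1.736 -2.909 -1.405
v -2.24 -2.484 -1.303
v -2.376 -2.937 -2.274
v -0.28 -1.252 0.699
v 0.575 -1.669 2.157
v -0.295 -0.158 1.021
v 0.56 -0.575 2.478
v 0.46 -1.125 0.302
v 1.315 -1.542 1.759
v 0.445 -0.031 0.623
v 1.3 -0.448 2.081
f 2 4 1
f 5 2 1
f 1 4 3
f 3 5 1
f 2 8 4
f 6 2 5
f 6 8 2
f 4 8 3
f 7 5 3
f 3 8 7
f 7 6 5
f 8 6 7
f 10 12 9
f 13 10 9
f 9 12 11
f 11 13 9
f 10 16 12
f 14 10 13
f 14 16 10
f 12 16 11
f 15 13 11
f 11 16 15
f 15 14 13
f 16 14 15
f 17 54 33
f 54 28 57
f 33 57 22
f 54 57 33
f 17 33 29
f 33 22 34
f 29 34 18
f 33 34 29
f 17 29 38
f 29 18 39
f 38 39 24
f 29 39 38
f 17 38 50
f 38 24 53
f 50 53 27
f 38 53 50
f 17 50 54
f 50 27 58
f 54 58 28
f 50 58 54
f 18 34 45
f 34 22 48
f 45 48 26
f 34 48 45
f 22 57 35
f 57 28 56
f 35 56 21
f 57 56 35
f 28 58 55
f 58 27 51
f 55 51 19
f 58 51 55
f 27 53 52
f 53 24 40
f 52 40 23
f 53 40 52
f 24 39 44
f 39 18 41
f 44 41 25
f 39 41 44
f 20 46 32
f 46 26 47
f 32 47 21
f 46 47 32
f 20 32 30
f 32 21 31
f 30 31 19
f 32 31 30
f 20 30 37
f 30 19 36
f 37 36 23
f 30 36 37
f 20 37 42
f 37 23 43
f 42 43 25
f 37 43 42
f 20 42 46
f 42 25 49
f 46 49 26
f 42 49 46
f 21 47 35
f 47 26 48
f 35 48 22
f 47 48 35
f 19 31 55
f 31 21 56
f 55 56 28
f 31 56 55
f 23 36 52
f 36 19 51
f 52 51 27
f 36 51 52
f 25 43 44
f 43 23 40
f 44 40 24
f 43 40 44
f 26 49 45
f 49 25 41
f 45 41 18
f 49 41 45
f 60 62 59
f 63 60 59
f 59 62 61
f 61 63 59
f 60 66 62
f 64 60 63
f 64 66 60
f 62 66 61
f 65 63 61
f 61 66 65
f 65 64 63
f 66 64 65



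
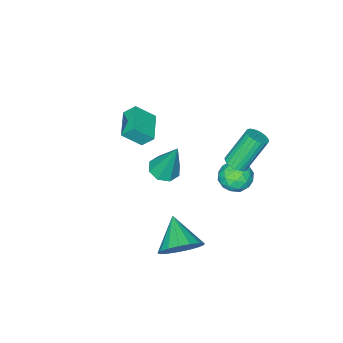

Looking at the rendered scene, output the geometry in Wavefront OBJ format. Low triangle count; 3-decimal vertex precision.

v 1.714 3.512 -3.929
v 2.677 3.205 -3.61
v 1.006 2.228 -3.031
v 2.53 3.535 -3.254
v 2.197 3.86 -3.052
v 1.753 4.105 -3.051
v 1.3 4.214 -3.252
v 0.942 4.163 -3.608
v 0.76 3.962 -4.037
v 0.798 3.659 -4.442
v 1.045 3.322 -4.729
v 1.445 3.028 -4.833
v 1.907 2.845 -4.73
v 2.325 2.815 -4.444
v 2.603 2.945 -4.039
v 1.29 2.017 0.576
v 1.966 1.768 0.691
v 1.23 2.783 2.584
v 1.962 2.29 0.492
v 1.565 2.652 0.342
v 1.006 2.643 0.329
v 0.614 2.267 0.46
v 0.618 1.745 0.659
v 1.016 1.383 0.809
v 1.574 1.392 0.823
v -0.709 -1.416 -0.037
v -1.025 -0.943 0.555
v 0.333 -0.434 -0.265
v 0.017 0.039 0.326
v 0.003 -1.979 0.794
v -0.313 -1.506 1.385
v 1.045 -0.997 0.565
v 0.729 -0.524 1.157
v -2.722 3.541 -1.571
v -1.985 3.57 -1.124
v -2.195 2.53 -2.376
v -1.458 2.559 -1.929
v -2.175 2.257 -1.558
v -2.501 2.882 -1.061
v -1.679 3.218 -2.439
v -2.005 3.843 -1.942
v -1.34 3.37 -1.661
v -1.647 2.776 -1.117
v -2.533 3.324 -2.383
v -2.84 2.73 -1.839
v -2.4 3.644 -1.277
v -1.78 2.456 -2.223
v -2.202 2.279 -2.005
v -1.769 2.296 -1.743
v -2.703 3.24 -1.239
v -2.27 3.257 -0.977
v -2.382 2.485 -1.232
v -1.91 2.843 -2.523
v -1.477 2.86 -2.261
v -2.411 3.804 -1.757
v -1.978 3.821 -1.495
v -1.798 3.615 -2.268
v -1.587 3.544 -1.33
v -1.278 2.95 -1.803
v -1.408 3.337 -2.103
v -1.599 3.704 -1.811
v -1.768 3.195 -1.01
v -1.458 2.601 -1.483
v -1.88 2.423 -1.265
v -2.071 2.79 -0.972
v -1.389 3.077 -1.326
v -2.722 3.499 -2.017
v -2.412 2.905 -2.49
v -2.109 3.31 -2.528
v -2.3 3.677 -2.235
v -2.902 3.15 -1.697
v -2.593 2.556 -2.17
v -2.581 2.396 -1.689
v -2.772 2.763 -1.397
v -2.791 3.023 -2.174
v -1.732 3.377 -0.257
v -1.465 2.942 -0.002
v -2.421 3.288 1.591
v -2.688 3.723 1.337
v -1.327 3.111 0.044
v -2.284 3.457 1.637
v -1.251 3.32 0.044
v -2.207 3.666 1.637
v -1.248 3.538 -0.001
v -2.205 3.884 1.592
v -1.319 3.731 -0.086
v -2.275 4.077 1.508
v -1.453 3.87 -0.196
v -2.409 4.216 1.397
v -1.629 3.935 -0.316
v -2.585 4.28 1.277
v -1.82 3.914 -0.426
v -2.777 4.26 1.167
v -1.999 3.812 -0.511
v -2.955 4.158 1.082
v -2.136 3.643 -0.557
v -3.093 3.989 1.036
v -2.213 3.434 -0.557
v -3.169 3.78 1.036
v -2.215 3.216 -0.512
v -3.172 3.562 1.081
v -2.145 3.023 -0.428
v -3.101 3.369 1.166
v -2.011 2.884 -0.317
v -2.967 3.23 1.276
v -1.835 2.82 -0.197
v -2.791 3.165 1.396
v -1.643 2.84 -0.087
v -2.6 3.186 1.506
f 2 1 4
f 2 4 3
f 4 1 5
f 4 5 3
f 5 1 6
f 5 6 3
f 6 1 7
f 6 7 3
f 7 1 8
f 7 8 3
f 8 1 9
f 8 9 3
f 9 1 10
f 9 10 3
f 10 1 11
f 10 11 3
f 11 1 12
f 11 12 3
f 12 1 13
f 12 13 3
f 13 1 14
f 13 14 3
f 14 1 15
f 14 15 3
f 15 1 2
f 15 2 3
f 17 16 19
f 17 19 18
f 19 16 20
f 19 20 18
f 20 16 21
f 20 21 18
f 21 16 22
f 21 22 18
f 22 16 23
f 22 23 18
f 23 16 24
f 23 24 18
f 24 16 25
f 24 25 18
f 25 16 17
f 25 17 18
f 27 29 26
f 30 27 26
f 26 29 28
f 28 30 26
f 27 33 29
f 31 27 30
f 31 33 27
f 29 33 28
f 32 30 28
f 28 33 32
f 32 31 30
f 33 31 32
f 34 71 50
f 71 45 74
f 50 74 39
f 71 74 50
f 34 50 46
f 50 39 51
f 46 51 35
f 50 51 46
f 34 46 55
f 46 35 56
f 55 56 41
f 46 56 55
f 34 55 67
f 55 41 70
f 67 70 44
f 55 70 67
f 34 67 71
f 67 44 75
f 71 75 45
f 67 75 71
f 35 51 62
f 51 39 65
f 62 65 43
f 51 65 62
f 39 74 52
f 74 45 73
f 52 73 38
f 74 73 52
f 45 75 72
f 75 44 68
f 72 68 36
f 75 68 72
f 44 70 69
f 70 41 57
f 69 57 40
f 70 57 69
f 41 56 61
f 56 35 58
f 61 58 42
f 56 58 61
f 37 63 49
f 63 43 64
f 49 64 38
f 63 64 49
f 37 49 47
f 49 38 48
f 47 48 36
f 49 48 47
f 37 47 54
f 47 36 53
f 54 53 40
f 47 53 54
f 37 54 59
f 54 40 60
f 59 60 42
f 54 60 59
f 37 59 63
f 59 42 66
f 63 66 43
f 59 66 63
f 38 64 52
f 64 43 65
f 52 65 39
f 64 65 52
f 36 48 72
f 48 38 73
f 72 73 45
f 48 73 72
f 40 53 69
f 53 36 68
f 69 68 44
f 53 68 69
f 42 60 61
f 60 40 57
f 61 57 41
f 60 57 61
f 43 66 62
f 66 42 58
f 62 58 35
f 66 58 62
f 77 76 80
f 77 80 78
f 78 80 81
f 78 81 79
f 80 76 82
f 80 82 81
f 81 82 83
f 81 83 79
f 82 76 84
f 82 84 83
f 83 84 85
f 83 85 79
f 84 76 86
f 84 86 85
f 85 86 87
f 85 87 79
f 86 76 88
f 86 88 87
f 87 88 89
f 87 89 79
f 88 76 90
f 88 90 89
f 89 90 91
f 89 91 79
f 90 76 92
f 90 92 91
f 91 92 93
f 91 93 79
f 92 76 94
f 92 94 93
f 93 94 95
f 93 95 79
f 94 76 96
f 94 96 95
f 95 96 97
f 95 97 79
f 96 76 98
f 96 98 97
f 97 98 99
f 97 99 79
f 98 76 100
f 98 100 99
f 99 100 101
f 99 101 79
f 100 76 102
f 100 102 101
f 101 102 103
f 101 103 79
f 102 76 104
f 102 104 103
f 103 104 105
f 103 105 79
f 104 76 106
f 104 106 105
f 105 106 107
f 105 107 79
f 106 76 108
f 106 108 107
f 107 108 109
f 107 109 79
f 108 76 77
f 108 77 109
f 109 77 78
f 109 78 79



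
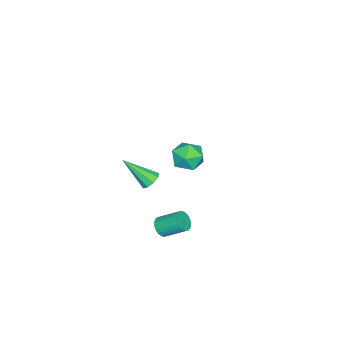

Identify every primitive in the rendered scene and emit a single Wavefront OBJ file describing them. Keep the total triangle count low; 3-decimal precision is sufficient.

v -3.83 1.469 -2.264
v -3.021 0.742 -2.156
v -4.779 0.278 -3.164
v -3.97 -0.449 -3.056
v -4.552 -0.144 -2.182
v -3.965 0.592 -1.625
v -3.835 0.428 -3.695
v -3.248 1.164 -3.138
v -3.024 0.099 -3.04
v -3.467 -0.255 -2.105
v -4.333 1.275 -3.215
v -4.776 0.921 -2.28
v 3.659 1.861 1.707
v 4.179 1.683 1.399
v 3.981 0.399 3.093
v 4.277 1.984 1.693
v 4.085 2.226 1.993
v 3.694 2.298 2.159
v 3.286 2.165 2.114
v 3.053 1.889 1.878
v 3.104 1.601 1.562
v 3.414 1.434 1.314
v 3.839 1.466 1.249
v 2.32 1.824 -3.343
v 2.745 2.147 -3.714
v 2.546 3.359 -2.888
v 2.12 3.036 -2.517
v 2.528 2.194 -3.835
v 2.328 3.406 -3.01
v 2.279 2.185 -3.882
v 2.079 3.397 -3.056
v 2.036 2.121 -3.847
v 1.836 3.332 -3.021
v 1.836 2.011 -3.735
v 1.637 3.223 -2.909
v 1.71 1.874 -3.563
v 1.511 3.086 -2.737
v 1.677 1.728 -3.358
v 1.477 2.94 -2.532
v 1.742 1.598 -3.15
v 1.542 2.81 -2.325
v 1.894 1.501 -2.972
v 1.695 2.713 -2.146
v 2.112 1.454 -2.85
v 1.912 2.666 -2.025
v 2.361 1.463 -2.804
v 2.161 2.675 -1.978
v 2.604 1.528 -2.839
v 2.404 2.739 -2.013
v 2.803 1.637 -2.951
v 2.604 2.849 -2.125
v 2.929 1.774 -3.123
v 2.73 2.986 -2.297
v 2.963 1.92 -3.328
v 2.763 3.132 -2.502
v 2.898 2.05 -3.535
v 2.698 3.262 -2.71
f 1 12 6
f 1 6 2
f 1 2 8
f 1 8 11
f 1 11 12
f 2 6 10
f 6 12 5
f 12 11 3
f 11 8 7
f 8 2 9
f 4 10 5
f 4 5 3
f 4 3 7
f 4 7 9
f 4 9 10
f 5 10 6
f 3 5 12
f 7 3 11
f 9 7 8
f 10 9 2
f 14 13 16
f 14 16 15
f 16 13 17
f 16 17 15
f 17 13 18
f 17 18 15
f 18 13 19
f 18 19 15
f 19 13 20
f 19 20 15
f 20 13 21
f 20 21 15
f 21 13 22
f 21 22 15
f 22 13 23
f 22 23 15
f 23 13 14
f 23 14 15
f 25 24 28
f 25 28 26
f 26 28 29
f 26 29 27
f 28 24 30
f 28 30 29
f 29 30 31
f 29 31 27
f 30 24 32
f 30 32 31
f 31 32 33
f 31 33 27
f 32 24 34
f 32 34 33
f 33 34 35
f 33 35 27
f 34 24 36
f 34 36 35
f 35 36 37
f 35 37 27
f 36 24 38
f 36 38 37
f 37 38 39
f 37 39 27
f 38 24 40
f 38 40 39
f 39 40 41
f 39 41 27
f 40 24 42
f 40 42 41
f 41 42 43
f 41 43 27
f 42 24 44
f 42 44 43
f 43 44 45
f 43 45 27
f 44 24 46
f 44 46 45
f 45 46 47
f 45 47 27
f 46 24 48
f 46 48 47
f 47 48 49
f 47 49 27
f 48 24 50
f 48 50 49
f 49 50 51
f 49 51 27
f 50 24 52
f 50 52 51
f 51 52 53
f 51 53 27
f 52 24 54
f 52 54 53
f 53 54 55
f 53 55 27
f 54 24 56
f 54 56 55
f 55 56 57
f 55 57 27
f 56 24 25
f 56 25 57
f 57 25 26
f 57 26 27



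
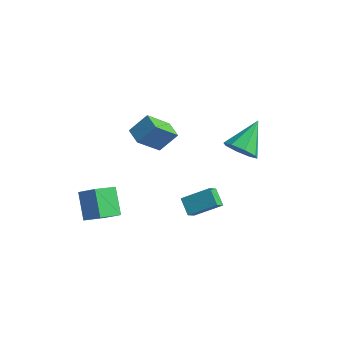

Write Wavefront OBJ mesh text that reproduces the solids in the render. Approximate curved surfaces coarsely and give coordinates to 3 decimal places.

v 3.272 0.675 1.419
v 4.093 0.844 1.016
v 3.428 2.305 2.421
v 3.548 1.121 0.651
v 2.842 1.136 0.736
v 2.387 0.882 1.221
v 2.451 0.506 1.822
v 2.996 0.229 2.187
v 3.702 0.214 2.102
v 4.157 0.468 1.617
v 2.395 -3.16 -0.55
v 1.75 -2.627 -0.04
v 2.391 -2.471 -1.275
v 1.746 -1.938 -0.765
v 3.554 -2.422 0.145
v 2.909 -1.889 0.655
v 3.55 -1.733 -0.58
v 2.905 -1.2 -0.07
v -4.067 -2.311 -2.777
v -3.15 -2.261 -2.102
v -3.58 -1.108 -3.529
v -2.662 -1.058 -2.854
v -3.258 -3.282 -3.806
v -2.34 -3.232 -3.131
v -2.77 -2.079 -4.558
v -1.853 -2.029 -3.883
v -2.779 2.999 -2.633
v -3.468 1.894 -1.236
v -2.118 3.742 -1.72
v -2.807 2.637 -0.323
v -1.993 2.403 -2.717
v -2.682 1.298 -1.32
v -1.332 3.146 -1.804
v -2.021 2.041 -0.407
f 2 1 4
f 2 4 3
f 4 1 5
f 4 5 3
f 5 1 6
f 5 6 3
f 6 1 7
f 6 7 3
f 7 1 8
f 7 8 3
f 8 1 9
f 8 9 3
f 9 1 10
f 9 10 3
f 10 1 2
f 10 2 3
f 12 14 11
f 15 12 11
f 11 14 13
f 13 15 11
f 12 18 14
f 16 12 15
f 16 18 12
f 14 18 13
f 17 15 13
f 13 18 17
f 17 16 15
f 18 16 17
f 20 22 19
f 23 20 19
f 19 22 21
f 21 23 19
f 20 26 22
f 24 20 23
f 24 26 20
f 22 26 21
f 25 23 21
f 21 26 25
f 25 24 23
f 26 24 25
f 28 30 27
f 31 28 27
f 27 30 29
f 29 31 27
f 28 34 30
f 32 28 31
f 32 34 28
f 30 34 29
f 33 31 29
f 29 34 33
f 33 32 31
f 34 32 33



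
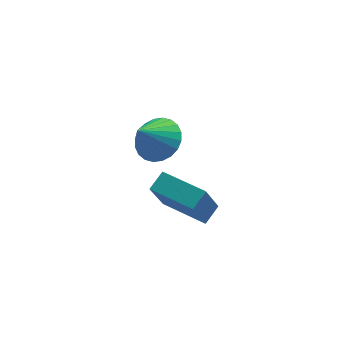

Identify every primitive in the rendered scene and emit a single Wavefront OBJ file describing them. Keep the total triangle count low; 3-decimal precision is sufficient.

v -2.376 2.98 -4.154
v -1.756 2.189 -4.061
v -3.224 2.46 -2.926
v -1.579 2.453 -3.827
v -1.524 2.797 -3.643
v -1.599 3.169 -3.537
v -1.792 3.512 -3.524
v -2.074 3.775 -3.608
v -2.402 3.916 -3.774
v -2.726 3.915 -3.999
v -2.996 3.772 -4.246
v -3.173 3.508 -4.48
v -3.228 3.164 -4.664
v -3.153 2.792 -4.771
v -2.96 2.449 -4.783
v -2.678 2.186 -4.7
v -2.35 2.045 -4.533
v -2.026 2.046 -4.309
v -1.357 -1.637 -4.724
v -1.922 -2.21 -3.113
v -2.691 -0.298 -4.715
v -3.255 -0.871 -3.105
v -0.805 -1.089 -4.335
v -1.369 -1.662 -2.725
v -2.138 0.25 -4.327
v -2.703 -0.323 -2.716
f 2 1 4
f 2 4 3
f 4 1 5
f 4 5 3
f 5 1 6
f 5 6 3
f 6 1 7
f 6 7 3
f 7 1 8
f 7 8 3
f 8 1 9
f 8 9 3
f 9 1 10
f 9 10 3
f 10 1 11
f 10 11 3
f 11 1 12
f 11 12 3
f 12 1 13
f 12 13 3
f 13 1 14
f 13 14 3
f 14 1 15
f 14 15 3
f 15 1 16
f 15 16 3
f 16 1 17
f 16 17 3
f 17 1 18
f 17 18 3
f 18 1 2
f 18 2 3
f 20 22 19
f 23 20 19
f 19 22 21
f 21 23 19
f 20 26 22
f 24 20 23
f 24 26 20
f 22 26 21
f 25 23 21
f 21 26 25
f 25 24 23
f 26 24 25



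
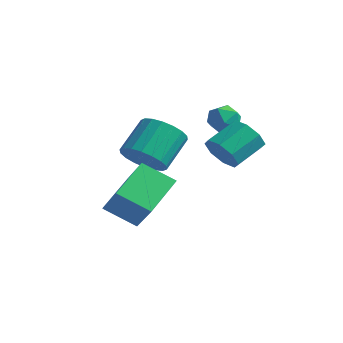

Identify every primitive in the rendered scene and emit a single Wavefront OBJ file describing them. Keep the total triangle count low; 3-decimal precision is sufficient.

v -2.086 1.241 1.729
v -1.677 1.603 1.103
v -2.083 0.077 1.057
v -1.674 0.439 0.431
v -1.294 0.316 1.16
v -1.296 1.035 1.575
v -2.464 0.645 0.585
v -2.466 1.364 1
v -1.91 1.234 0.396
v -1.187 1.031 0.751
v -2.573 0.649 1.409
v -1.85 0.446 1.764
v -2.973 -2.637 -0.633
v -1.947 -2.302 -0.782
v -2.22 -0.909 0.465
v -3.247 -1.243 0.613
v -2.192 -2.051 -1.117
v -2.465 -0.657 0.13
v -2.592 -1.916 -1.356
v -2.865 -0.522 -0.109
v -3.067 -1.923 -1.452
v -3.34 -0.529 -0.205
v -3.524 -2.072 -1.386
v -3.797 -0.678 -0.139
v -3.872 -2.333 -1.17
v -4.145 -0.939 0.076
v -4.042 -2.654 -0.849
v -4.315 -1.26 0.398
v -4 -2.971 -0.485
v -4.273 -1.578 0.762
v -3.755 -3.223 -0.15
v -4.028 -1.829 1.097
v -3.355 -3.358 0.089
v -3.628 -1.964 1.336
v -2.88 -3.351 0.185
v -3.153 -1.957 1.432
v -2.423 -3.202 0.119
v -2.696 -1.808 1.366
v -2.075 -2.941 -0.096
v -2.348 -1.547 1.15
v -1.905 -2.62 -0.418
v -2.178 -1.226 0.829
v -0.492 -0.612 -0.117
v -0.148 -0.2 -0.889
v -0.023 1.183 -0.095
v -0.368 0.772 0.677
v -0.865 -0.157 -0.85
v -0.74 1.226 -0.057
v -1.364 -0.381 -0.383
v -1.239 1.003 0.411
v -1.352 -0.739 0.241
v -1.227 0.644 1.035
v -0.837 -1.023 0.655
v -0.712 0.36 1.449
v -0.12 -1.066 0.617
v 0.005 0.317 1.41
v 0.379 -0.843 0.149
v 0.504 0.541 0.943
v 0.367 -0.484 -0.475
v 0.492 0.899 0.319
v -1.652 -5.2 -1.394
v -2.157 -3.417 -0.365
v -3.02 -4.774 -2.804
v -3.525 -2.991 -1.774
v -0.495 -4.369 -2.266
v -1 -2.586 -1.236
v -1.863 -3.943 -3.675
v -2.368 -2.16 -2.646
f 1 12 6
f 1 6 2
f 1 2 8
f 1 8 11
f 1 11 12
f 2 6 10
f 6 12 5
f 12 11 3
f 11 8 7
f 8 2 9
f 4 10 5
f 4 5 3
f 4 3 7
f 4 7 9
f 4 9 10
f 5 10 6
f 3 5 12
f 7 3 11
f 9 7 8
f 10 9 2
f 14 13 17
f 14 17 15
f 15 17 18
f 15 18 16
f 17 13 19
f 17 19 18
f 18 19 20
f 18 20 16
f 19 13 21
f 19 21 20
f 20 21 22
f 20 22 16
f 21 13 23
f 21 23 22
f 22 23 24
f 22 24 16
f 23 13 25
f 23 25 24
f 24 25 26
f 24 26 16
f 25 13 27
f 25 27 26
f 26 27 28
f 26 28 16
f 27 13 29
f 27 29 28
f 28 29 30
f 28 30 16
f 29 13 31
f 29 31 30
f 30 31 32
f 30 32 16
f 31 13 33
f 31 33 32
f 32 33 34
f 32 34 16
f 33 13 35
f 33 35 34
f 34 35 36
f 34 36 16
f 35 13 37
f 35 37 36
f 36 37 38
f 36 38 16
f 37 13 39
f 37 39 38
f 38 39 40
f 38 40 16
f 39 13 41
f 39 41 40
f 40 41 42
f 40 42 16
f 41 13 14
f 41 14 42
f 42 14 15
f 42 15 16
f 44 43 47
f 44 47 45
f 45 47 48
f 45 48 46
f 47 43 49
f 47 49 48
f 48 49 50
f 48 50 46
f 49 43 51
f 49 51 50
f 50 51 52
f 50 52 46
f 51 43 53
f 51 53 52
f 52 53 54
f 52 54 46
f 53 43 55
f 53 55 54
f 54 55 56
f 54 56 46
f 55 43 57
f 55 57 56
f 56 57 58
f 56 58 46
f 57 43 59
f 57 59 58
f 58 59 60
f 58 60 46
f 59 43 44
f 59 44 60
f 60 44 45
f 60 45 46
f 62 64 61
f 65 62 61
f 61 64 63
f 63 65 61
f 62 68 64
f 66 62 65
f 66 68 62
f 64 68 63
f 67 65 63
f 63 68 67
f 67 66 65
f 68 66 67



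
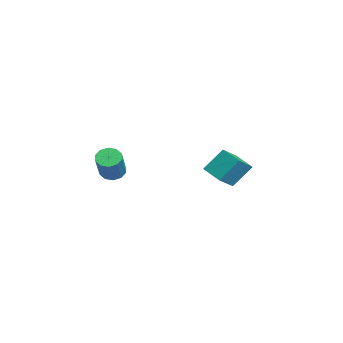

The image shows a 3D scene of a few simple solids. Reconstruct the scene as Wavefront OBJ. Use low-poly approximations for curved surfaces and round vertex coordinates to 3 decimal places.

v 1.088 -2.929 -2.544
v 1.547 -2.541 -2.882
v 2.791 -2.822 -1.514
v 2.332 -3.211 -1.176
v 1.322 -2.285 -2.624
v 2.567 -2.567 -1.257
v 1.008 -2.276 -2.336
v 2.252 -2.557 -0.969
v 0.724 -2.516 -2.128
v 1.969 -2.798 -0.76
v 0.579 -2.914 -2.078
v 1.824 -3.195 -0.71
v 0.629 -3.318 -2.206
v 1.873 -3.599 -0.838
v 0.853 -3.573 -2.463
v 2.098 -3.855 -1.096
v 1.168 -3.583 -2.751
v 2.412 -3.864 -1.384
v 1.451 -3.342 -2.96
v 2.696 -3.624 -1.592
v 1.596 -2.945 -3.01
v 2.841 -3.226 -1.642
v -3.758 2.947 -4.798
v -2.877 2.117 -4.018
v -3.908 4.005 -3.501
v -3.027 3.174 -2.722
v -2.673 3.666 -5.258
v -1.792 2.835 -4.479
v -2.823 4.723 -3.962
v -1.942 3.893 -3.182
f 2 1 5
f 2 5 3
f 3 5 6
f 3 6 4
f 5 1 7
f 5 7 6
f 6 7 8
f 6 8 4
f 7 1 9
f 7 9 8
f 8 9 10
f 8 10 4
f 9 1 11
f 9 11 10
f 10 11 12
f 10 12 4
f 11 1 13
f 11 13 12
f 12 13 14
f 12 14 4
f 13 1 15
f 13 15 14
f 14 15 16
f 14 16 4
f 15 1 17
f 15 17 16
f 16 17 18
f 16 18 4
f 17 1 19
f 17 19 18
f 18 19 20
f 18 20 4
f 19 1 21
f 19 21 20
f 20 21 22
f 20 22 4
f 21 1 2
f 21 2 22
f 22 2 3
f 22 3 4
f 24 26 23
f 27 24 23
f 23 26 25
f 25 27 23
f 24 30 26
f 28 24 27
f 28 30 24
f 26 30 25
f 29 27 25
f 25 30 29
f 29 28 27
f 30 28 29



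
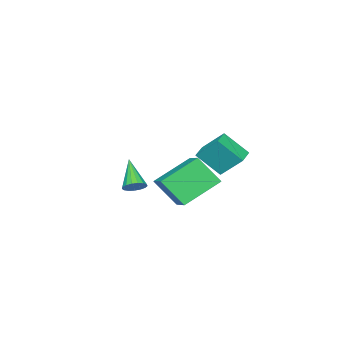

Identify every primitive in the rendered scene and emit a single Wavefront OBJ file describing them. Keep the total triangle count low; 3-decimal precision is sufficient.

v 0.117 1.537 0.281
v 0.456 0.52 1.537
v -1.516 2.273 1.318
v -1.178 1.256 2.573
v 1.078 2.704 0.967
v 1.416 1.687 2.222
v -0.556 3.44 2.003
v -0.217 2.423 3.259
v -0.104 2.739 4.014
v -0.307 3.746 5.051
v -0.562 3.718 2.974
v -0.765 4.725 4.012
v 0.725 3.015 3.908
v 0.522 4.022 4.946
v 0.267 3.994 2.869
v 0.064 5.001 3.906
v -0.456 -1.285 0.319
v 0.048 -1.358 0.595
v -1.244 -2.255 1.501
v -0.059 -1.13 0.711
v -0.257 -0.937 0.738
v -0.5 -0.824 0.668
v -0.734 -0.816 0.519
v -0.904 -0.916 0.324
v -0.972 -1.1 0.127
v -0.921 -1.327 -0.025
v -0.764 -1.544 -0.099
v -0.537 -1.701 -0.077
v -0.291 -1.763 0.036
v -0.083 -1.716 0.214
v 0.04 -1.569 0.415
f 2 4 1
f 5 2 1
f 1 4 3
f 3 5 1
f 2 8 4
f 6 2 5
f 6 8 2
f 4 8 3
f 7 5 3
f 3 8 7
f 7 6 5
f 8 6 7
f 10 12 9
f 13 10 9
f 9 12 11
f 11 13 9
f 10 16 12
f 14 10 13
f 14 16 10
f 12 16 11
f 15 13 11
f 11 16 15
f 15 14 13
f 16 14 15
f 18 17 20
f 18 20 19
f 20 17 21
f 20 21 19
f 21 17 22
f 21 22 19
f 22 17 23
f 22 23 19
f 23 17 24
f 23 24 19
f 24 17 25
f 24 25 19
f 25 17 26
f 25 26 19
f 26 17 27
f 26 27 19
f 27 17 28
f 27 28 19
f 28 17 29
f 28 29 19
f 29 17 30
f 29 30 19
f 30 17 31
f 30 31 19
f 31 17 18
f 31 18 19



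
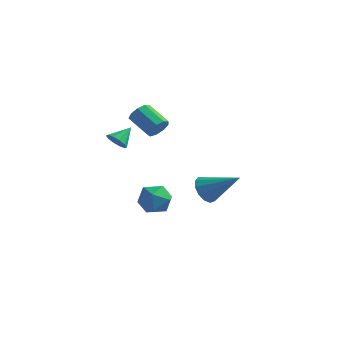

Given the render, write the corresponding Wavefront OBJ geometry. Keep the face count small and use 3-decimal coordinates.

v -1.969 -4.015 3.607
v -1.641 -3.768 3.129
v -1.651 -3.145 4.273
v -2.003 -3.624 3.114
v -2.351 -3.629 3.287
v -2.554 -3.782 3.583
v -2.533 -4.023 3.888
v -2.297 -4.261 4.085
v -1.936 -4.405 4.101
v -1.587 -4.4 3.927
v -1.384 -4.248 3.632
v -1.405 -4.006 3.327
v -2.971 2.039 1.844
v -2.597 2.442 2.293
v -3.915 2.804 3.066
v -4.289 2.401 2.616
v -2.746 2.709 1.915
v -4.064 3.07 2.688
v -3 2.662 1.504
v -4.318 3.023 2.276
v -3.24 2.324 1.251
v -4.558 2.685 2.024
v -3.355 1.852 1.276
v -4.673 2.214 2.049
v -3.29 1.469 1.567
v -4.608 1.83 2.339
v -3.076 1.352 1.987
v -4.394 1.713 2.759
v -2.812 1.557 2.34
v -4.13 1.918 3.112
v -2.623 1.987 2.461
v -3.941 2.349 3.233
v 1.927 -2.191 0.406
v 2.375 -2.567 -0.21
v 3.673 -1.989 1.554
v 2.383 -2.098 -0.305
v 2.246 -1.658 -0.174
v 2.008 -1.388 0.141
v 1.743 -1.372 0.54
v 1.537 -1.617 0.897
v 1.455 -2.044 1.098
v 1.522 -2.517 1.079
v 1.718 -2.888 0.846
v 1.98 -3.037 0.474
v 2.225 -2.917 0.08
v -2.18 0.259 -1.578
v -1.477 -0.219 -1.014
v -2.063 -0.921 -2.726
v -1.36 -1.399 -2.162
v -2.328 -1.363 -1.846
v -2.401 -0.634 -1.136
v -1.139 -0.506 -2.604
v -1.212 0.223 -1.894
v -0.834 -0.692 -1.649
v -1.569 -1.221 -1.18
v -1.971 0.081 -2.56
v -2.706 -0.448 -2.091
f 2 1 4
f 2 4 3
f 4 1 5
f 4 5 3
f 5 1 6
f 5 6 3
f 6 1 7
f 6 7 3
f 7 1 8
f 7 8 3
f 8 1 9
f 8 9 3
f 9 1 10
f 9 10 3
f 10 1 11
f 10 11 3
f 11 1 12
f 11 12 3
f 12 1 2
f 12 2 3
f 14 13 17
f 14 17 15
f 15 17 18
f 15 18 16
f 17 13 19
f 17 19 18
f 18 19 20
f 18 20 16
f 19 13 21
f 19 21 20
f 20 21 22
f 20 22 16
f 21 13 23
f 21 23 22
f 22 23 24
f 22 24 16
f 23 13 25
f 23 25 24
f 24 25 26
f 24 26 16
f 25 13 27
f 25 27 26
f 26 27 28
f 26 28 16
f 27 13 29
f 27 29 28
f 28 29 30
f 28 30 16
f 29 13 31
f 29 31 30
f 30 31 32
f 30 32 16
f 31 13 14
f 31 14 32
f 32 14 15
f 32 15 16
f 34 33 36
f 34 36 35
f 36 33 37
f 36 37 35
f 37 33 38
f 37 38 35
f 38 33 39
f 38 39 35
f 39 33 40
f 39 40 35
f 40 33 41
f 40 41 35
f 41 33 42
f 41 42 35
f 42 33 43
f 42 43 35
f 43 33 44
f 43 44 35
f 44 33 45
f 44 45 35
f 45 33 34
f 45 34 35
f 46 57 51
f 46 51 47
f 46 47 53
f 46 53 56
f 46 56 57
f 47 51 55
f 51 57 50
f 57 56 48
f 56 53 52
f 53 47 54
f 49 55 50
f 49 50 48
f 49 48 52
f 49 52 54
f 49 54 55
f 50 55 51
f 48 50 57
f 52 48 56
f 54 52 53
f 55 54 47



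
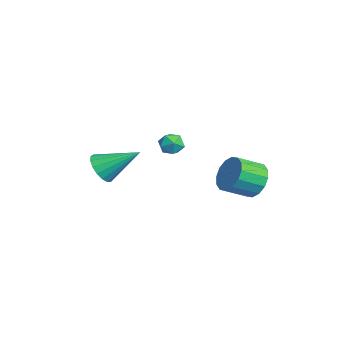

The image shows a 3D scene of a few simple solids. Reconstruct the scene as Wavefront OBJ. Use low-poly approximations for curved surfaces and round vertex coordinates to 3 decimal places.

v 3.489 4.411 0.728
v 4.065 4.215 0.052
v 4.368 3.093 0.635
v 3.791 3.289 1.312
v 4.324 4.449 0.369
v 4.626 3.327 0.952
v 4.359 4.673 0.781
v 4.661 3.551 1.364
v 4.16 4.827 1.18
v 4.463 3.705 1.763
v 3.782 4.869 1.458
v 4.085 3.747 2.041
v 3.325 4.789 1.54
v 3.628 3.667 2.123
v 2.912 4.607 1.405
v 3.215 3.485 1.988
v 2.654 4.373 1.088
v 2.956 3.251 1.671
v 2.619 4.149 0.676
v 2.921 3.027 1.259
v 2.817 3.995 0.277
v 3.12 2.873 0.86
v 3.195 3.953 -0.001
v 3.498 2.831 0.582
v 3.652 4.033 -0.083
v 3.955 2.911 0.5
v -0.135 -1.594 0.05
v 0.651 -1.619 -0.217
v 0.275 0.014 1.11
v 0.466 -1.394 -0.487
v 0.143 -1.214 -0.634
v -0.243 -1.122 -0.624
v -0.605 -1.138 -0.46
v -0.859 -1.259 -0.18
v -0.947 -1.456 0.154
v -0.849 -1.685 0.463
v -0.587 -1.893 0.678
v -0.222 -2.033 0.749
v 0.163 -2.072 0.659
v 0.48 -2.002 0.43
v 0.656 -1.838 0.114
v -1.444 1.972 0.928
v -0.796 2.016 0.866
v -1.364 0.924 1.014
v -0.716 0.968 0.952
v -1.009 1.193 1.49
v -1.058 1.84 1.437
v -1.102 1.1 0.443
v -1.151 1.747 0.39
v -0.585 1.477 0.567
v -0.527 1.534 1.213
v -1.633 1.406 0.667
v -1.575 1.463 1.313
f 2 1 5
f 2 5 3
f 3 5 6
f 3 6 4
f 5 1 7
f 5 7 6
f 6 7 8
f 6 8 4
f 7 1 9
f 7 9 8
f 8 9 10
f 8 10 4
f 9 1 11
f 9 11 10
f 10 11 12
f 10 12 4
f 11 1 13
f 11 13 12
f 12 13 14
f 12 14 4
f 13 1 15
f 13 15 14
f 14 15 16
f 14 16 4
f 15 1 17
f 15 17 16
f 16 17 18
f 16 18 4
f 17 1 19
f 17 19 18
f 18 19 20
f 18 20 4
f 19 1 21
f 19 21 20
f 20 21 22
f 20 22 4
f 21 1 23
f 21 23 22
f 22 23 24
f 22 24 4
f 23 1 25
f 23 25 24
f 24 25 26
f 24 26 4
f 25 1 2
f 25 2 26
f 26 2 3
f 26 3 4
f 28 27 30
f 28 30 29
f 30 27 31
f 30 31 29
f 31 27 32
f 31 32 29
f 32 27 33
f 32 33 29
f 33 27 34
f 33 34 29
f 34 27 35
f 34 35 29
f 35 27 36
f 35 36 29
f 36 27 37
f 36 37 29
f 37 27 38
f 37 38 29
f 38 27 39
f 38 39 29
f 39 27 40
f 39 40 29
f 40 27 41
f 40 41 29
f 41 27 28
f 41 28 29
f 42 53 47
f 42 47 43
f 42 43 49
f 42 49 52
f 42 52 53
f 43 47 51
f 47 53 46
f 53 52 44
f 52 49 48
f 49 43 50
f 45 51 46
f 45 46 44
f 45 44 48
f 45 48 50
f 45 50 51
f 46 51 47
f 44 46 53
f 48 44 52
f 50 48 49
f 51 50 43

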